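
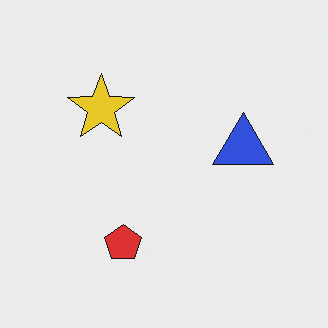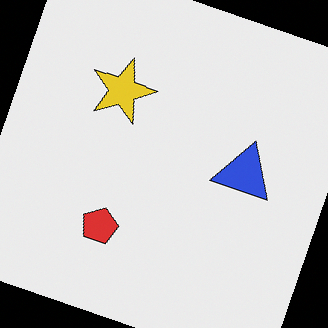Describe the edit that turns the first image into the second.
It was rotated clockwise by a moderate amount.

Every shape is tilted by the same angle and the image corners show triangular fill wedges — a whole-image rotation by a non-right angle.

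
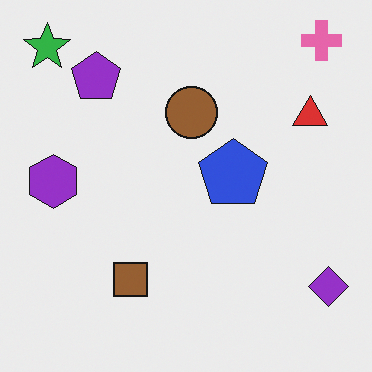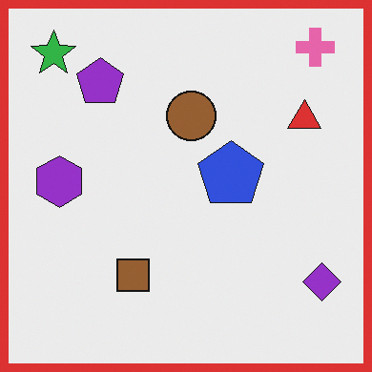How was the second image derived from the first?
The transformation is: framed with a red border.

A solid red frame runs around the edge of the second image, with the content slightly shrunk inside it.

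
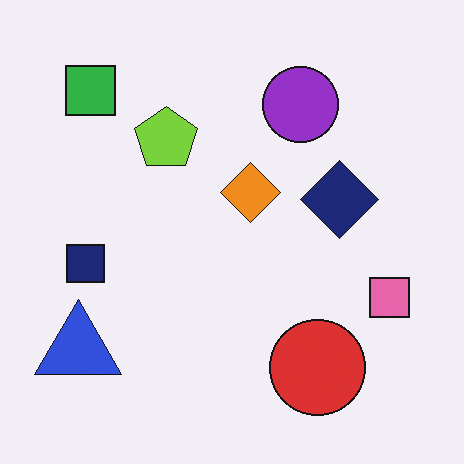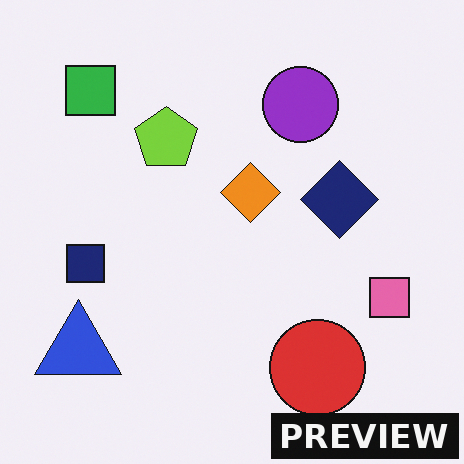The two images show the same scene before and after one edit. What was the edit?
The second image is the first watermarked with the text "PREVIEW" in the lower-right corner.

A dark label reading "PREVIEW" appears in the lower-right corner.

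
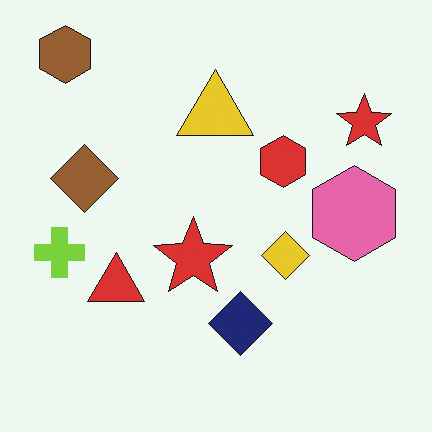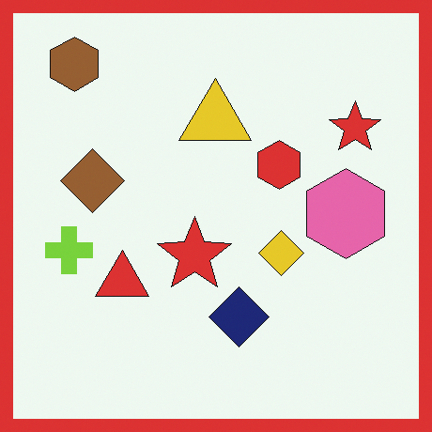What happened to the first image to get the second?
Framed with a red border.

A solid red frame runs around the edge of the second image, with the content slightly shrunk inside it.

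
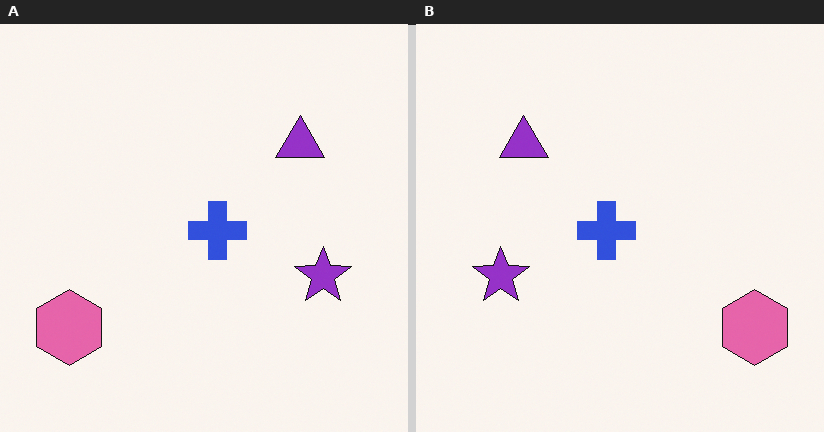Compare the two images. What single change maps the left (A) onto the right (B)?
This is the original image flipped horizontally (left ↔ right).

The pink hexagon is in the bottom-left of the left (A) image and the bottom-right of the right (B) — shapes on opposite sides of the vertical midline have swapped in a mirror flip.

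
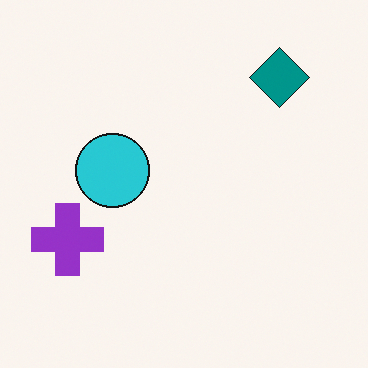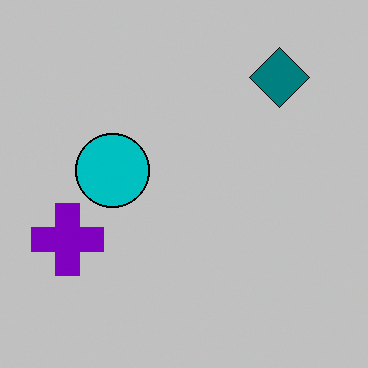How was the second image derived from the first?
The transformation is: heavily posterized to just a handful of flat colors.

Each flat color has snapped to a coarser quantized level — most visibly, the near-white background has dropped to a flat grey.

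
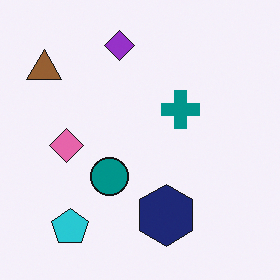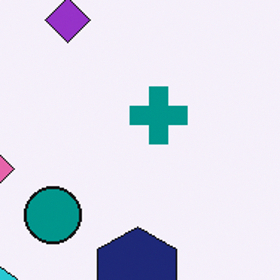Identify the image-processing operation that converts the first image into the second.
The transformation is: cropped to a modestly smaller region and rescaled.

The visible shapes are larger and the field of view is narrower; shapes near the original edges may be partly or wholly outside the frame — a crop-and-rescale.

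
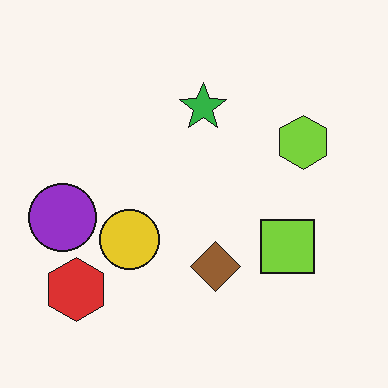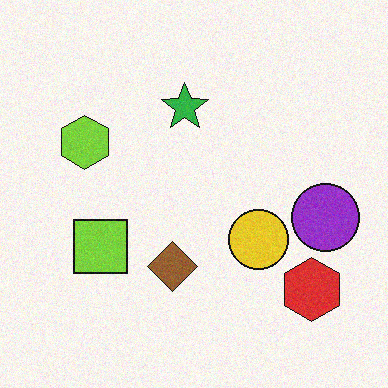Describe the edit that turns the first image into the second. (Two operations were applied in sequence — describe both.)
It was flipped horizontally (left ↔ right), then degraded with subtle gaussian noise.

The purple circle is in the left of the first image and the right of the second — shapes on opposite sides of the vertical midline have swapped in a mirror flip. Random speckle covers the whole image, including the flat background.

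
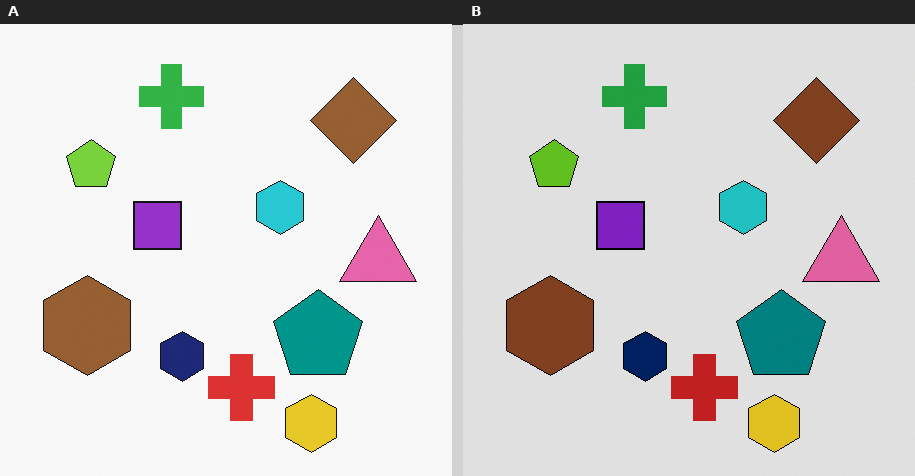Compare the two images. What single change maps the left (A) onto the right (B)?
The transformation is: moderately posterized.

Each flat color has snapped to a coarser quantized level — most visibly, the near-white background has dropped to a flat grey.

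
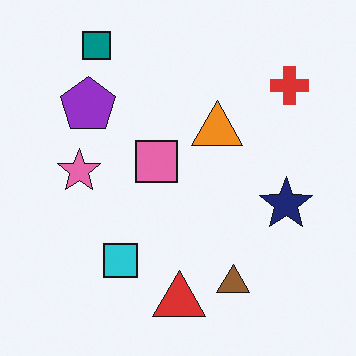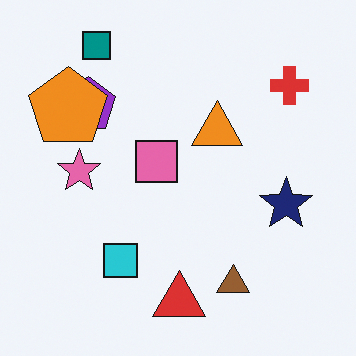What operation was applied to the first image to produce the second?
The second image is the first overlaid with an additional orange pentagon.

An orange pentagon appears in the second image that is absent from the first.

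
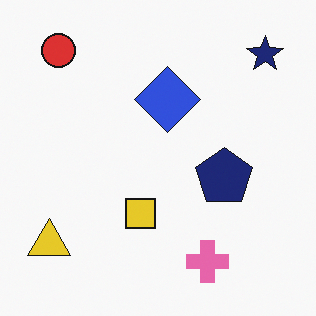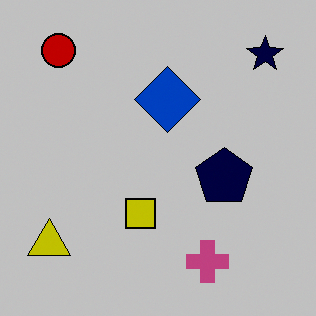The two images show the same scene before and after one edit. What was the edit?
The second image is the first heavily posterized to just a handful of flat colors.

Each flat color has snapped to a coarser quantized level — most visibly, the near-white background has dropped to a flat grey.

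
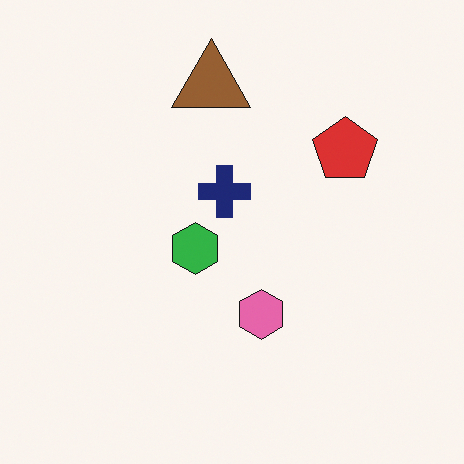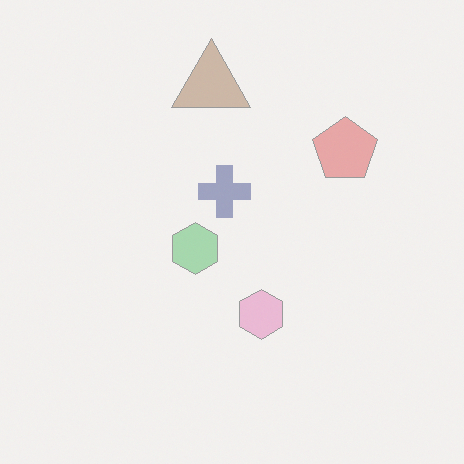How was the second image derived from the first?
It was washed out (contrast reduced).

Tones are pushed toward mid-grey across the whole image — a global contrast change.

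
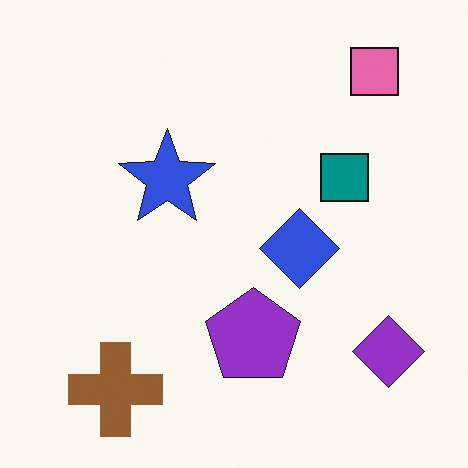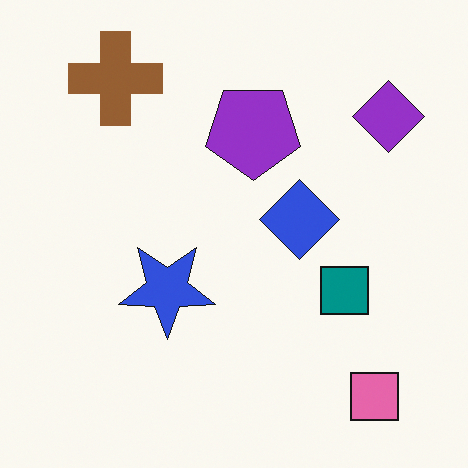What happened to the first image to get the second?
The image was flipped vertically (top ↔ bottom).

The pink square is in the top-right of the first image and the bottom-right of the second — shapes on opposite sides of the horizontal midline have swapped in a mirror flip.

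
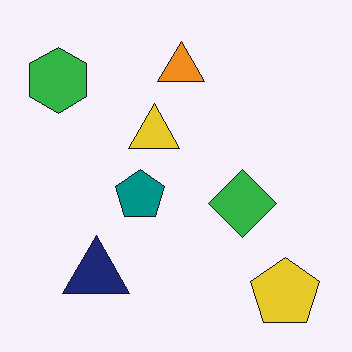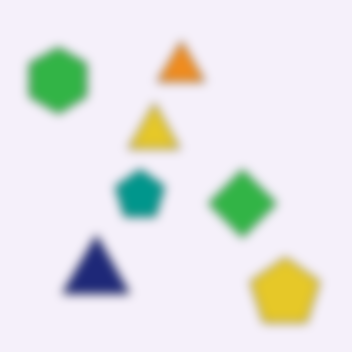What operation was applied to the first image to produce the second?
It was strongly gaussian-blurred.

Shape edges and outlines are uniformly softened across the whole image.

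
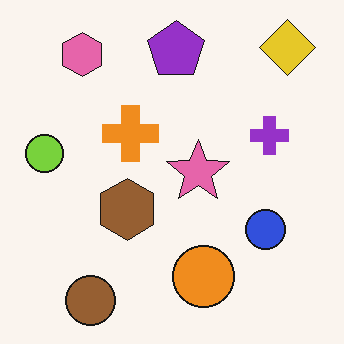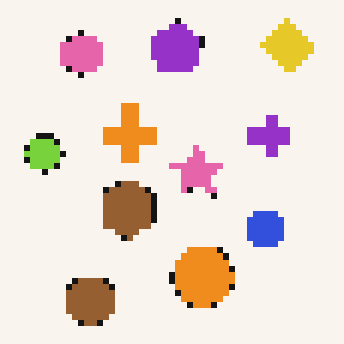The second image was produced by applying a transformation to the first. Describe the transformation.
This is the original image moderately pixelated.

Shapes are reduced to large square blocks; fine edges and outlines are lost — a downscale-then-upscale (mosaic) effect.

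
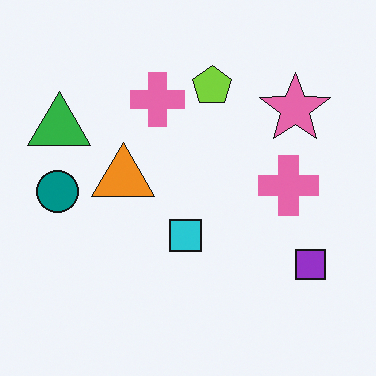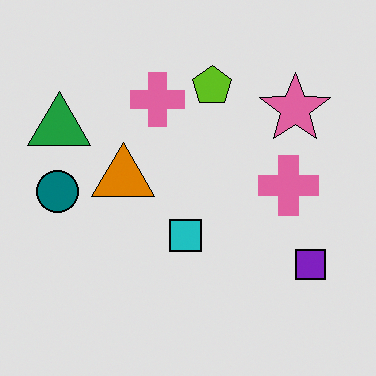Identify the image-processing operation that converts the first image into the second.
The second image is the first posterized to a reduced palette.

Each flat color has snapped to a coarser quantized level — most visibly, the near-white background has dropped to a flat grey.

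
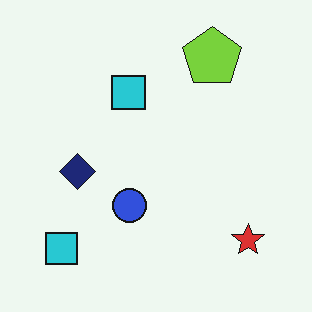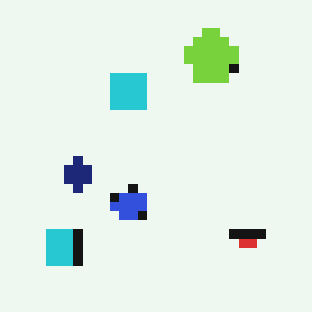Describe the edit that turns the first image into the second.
The second image is the first heavily pixelated into large blocks.

Shapes are reduced to large square blocks; fine edges and outlines are lost — a downscale-then-upscale (mosaic) effect.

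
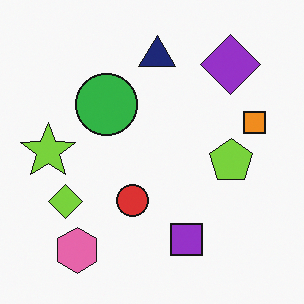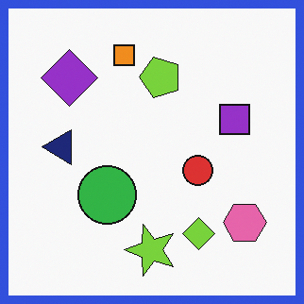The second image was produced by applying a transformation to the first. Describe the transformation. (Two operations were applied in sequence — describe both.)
This is the original image rotated 90° counter-clockwise, then framed with a blue border.

The pink hexagon sits in the bottom-left of the first image and the bottom-right of the second — consistent with a whole-image 90° counter-clockwise rotation. A solid blue frame runs around the edge of the second image, with the content slightly shrunk inside it.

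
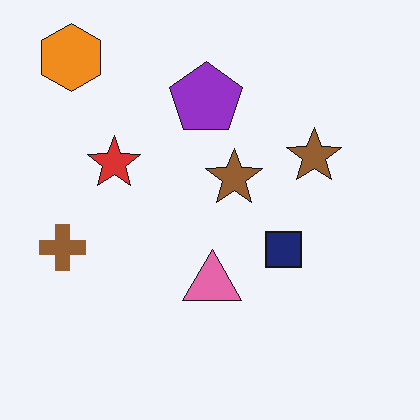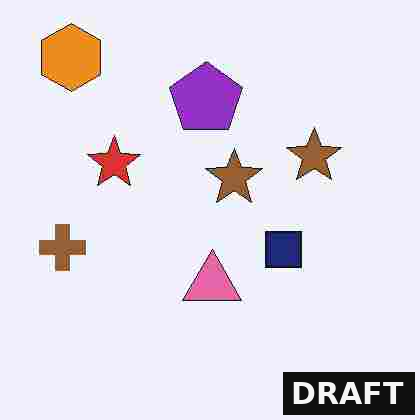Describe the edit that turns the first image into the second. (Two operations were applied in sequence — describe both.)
The transformation is: degraded with heavy JPEG compression, then watermarked with the text "DRAFT" in the lower-right corner.

Blocky 8×8 compression artifacts appear around shape edges and the flat background shows ringing — characteristic JPEG degradation. A dark label reading "DRAFT" appears in the lower-right corner.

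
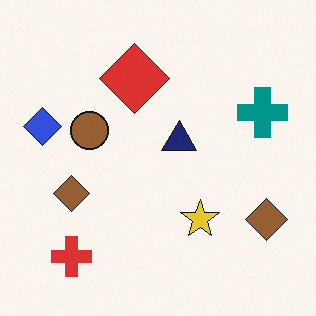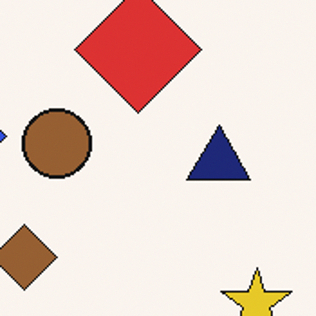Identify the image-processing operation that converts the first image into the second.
This is the original image cropped tightly and scaled back up.

The visible shapes are larger and the field of view is narrower; shapes near the original edges may be partly or wholly outside the frame — a crop-and-rescale.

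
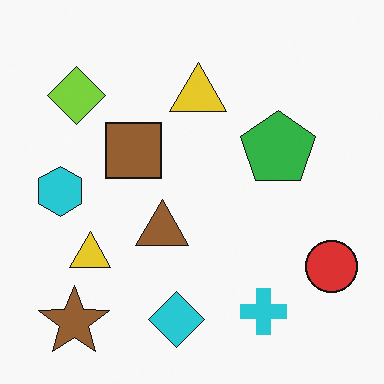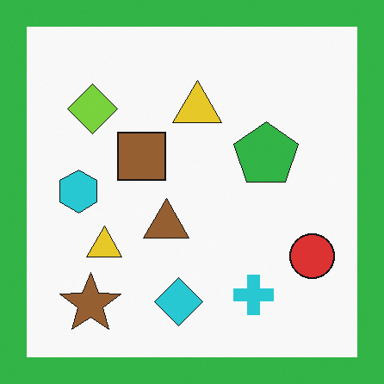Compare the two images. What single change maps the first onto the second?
The second image is the first framed with a green border.

A solid green frame runs around the edge of the second image, with the content slightly shrunk inside it.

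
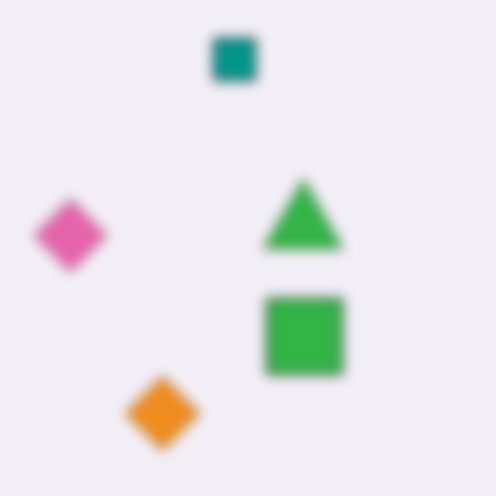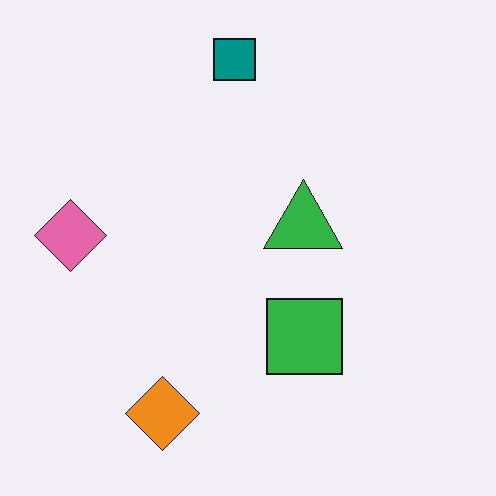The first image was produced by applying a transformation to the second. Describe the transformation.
The image was heavily blurred.

Shape edges and outlines are uniformly softened across the whole image.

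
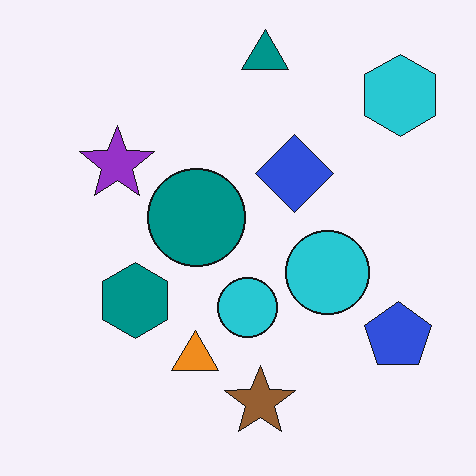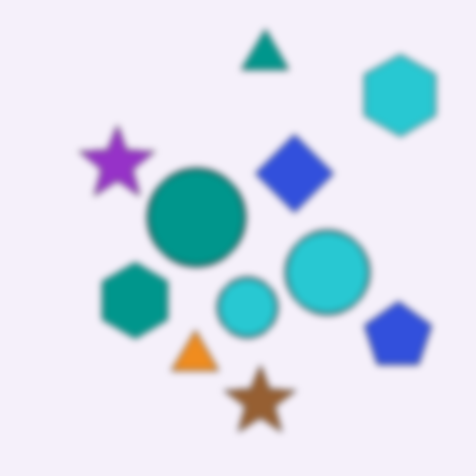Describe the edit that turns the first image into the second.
Moderately blurred.

Shape edges and outlines are uniformly softened across the whole image.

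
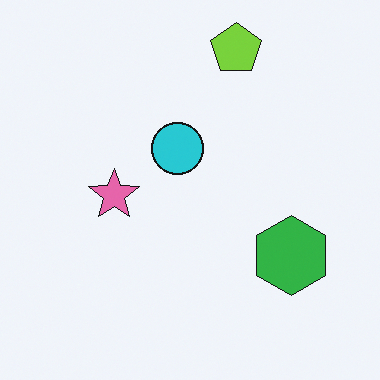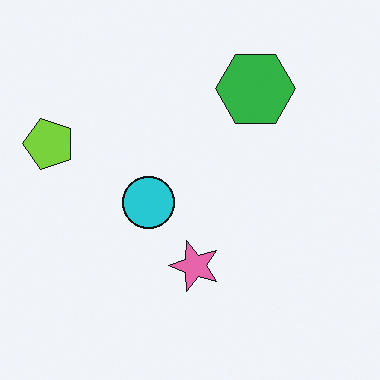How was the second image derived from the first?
The transformation is: rotated 90° counter-clockwise.

The lime pentagon sits in the top of the first image and the left of the second — consistent with a whole-image 90° counter-clockwise rotation.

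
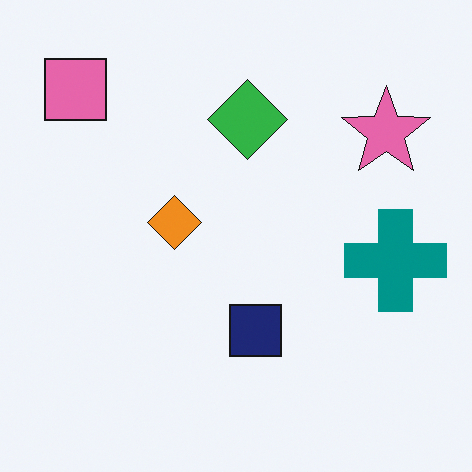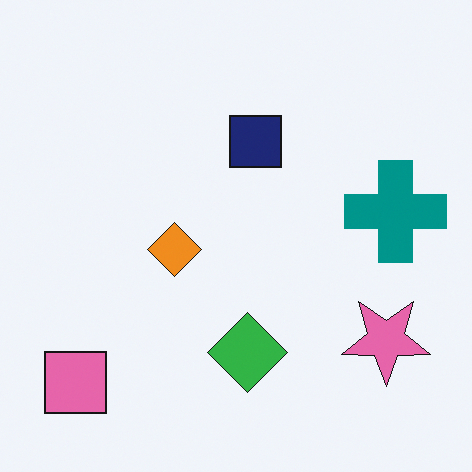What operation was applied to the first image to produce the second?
This is the original image flipped vertically (top ↔ bottom).

The pink square is in the top-left of the first image and the bottom-left of the second — shapes on opposite sides of the horizontal midline have swapped in a mirror flip.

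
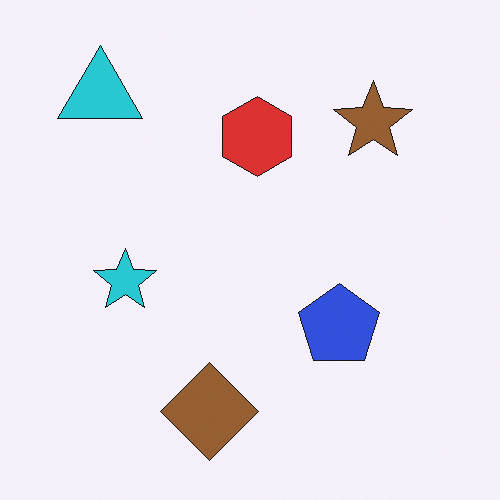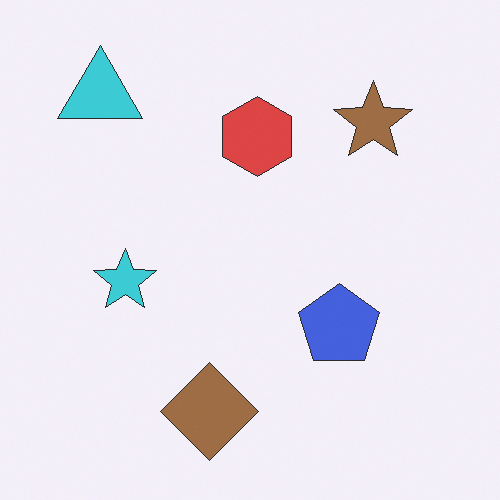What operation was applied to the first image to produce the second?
It was given slightly reduced contrast.

Tones are pushed toward mid-grey across the whole image — a global contrast change.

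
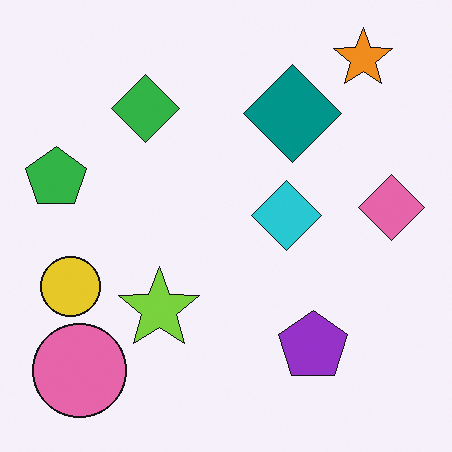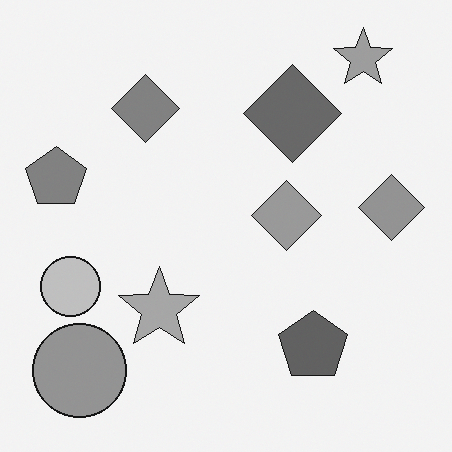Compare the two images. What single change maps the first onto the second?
This is the original image converted to grayscale.

All color is removed — every shape is now a shade of grey.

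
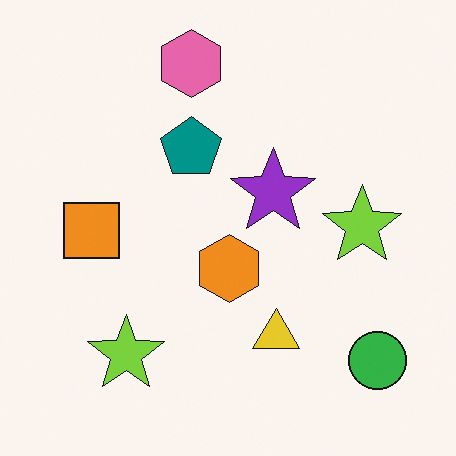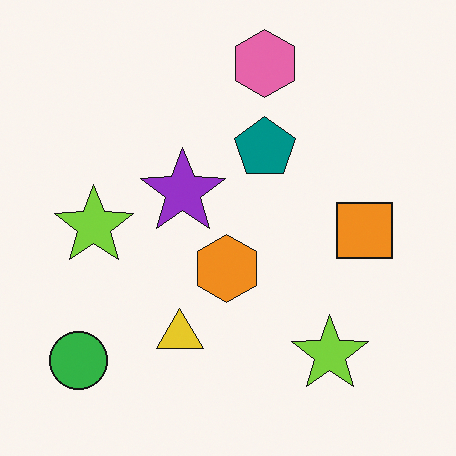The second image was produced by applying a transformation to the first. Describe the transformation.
Flipped horizontally (left ↔ right).

The green circle is in the bottom-right of the first image and the bottom-left of the second — shapes on opposite sides of the vertical midline have swapped in a mirror flip.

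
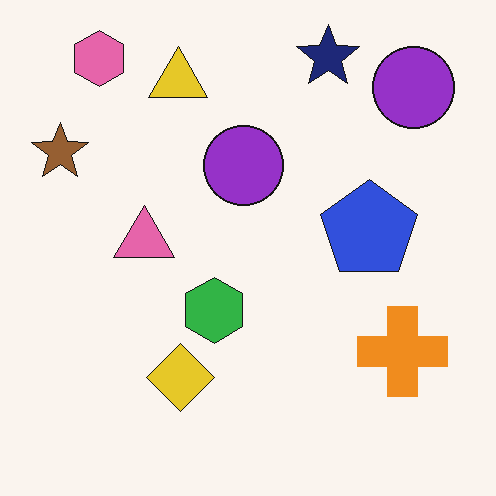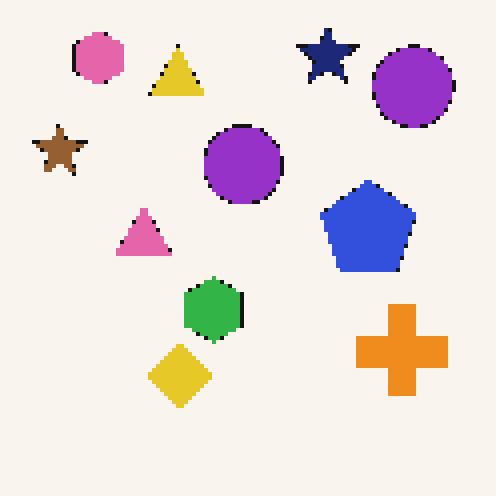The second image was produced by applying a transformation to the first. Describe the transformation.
Lightly pixelated (a mild mosaic effect).

Shapes are reduced to large square blocks; fine edges and outlines are lost — a downscale-then-upscale (mosaic) effect.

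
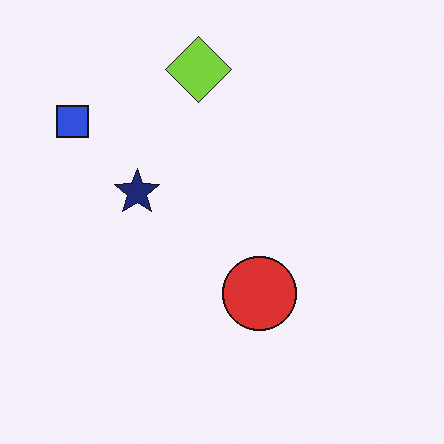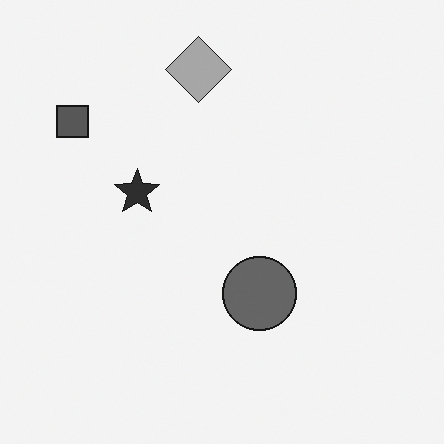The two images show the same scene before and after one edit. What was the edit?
This is the original image converted to grayscale.

All color is removed — every shape is now a shade of grey.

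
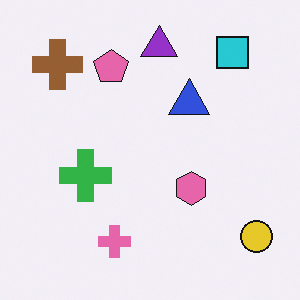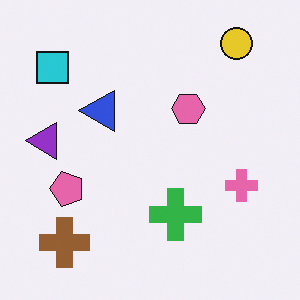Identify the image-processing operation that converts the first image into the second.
The transformation is: rotated 90° counter-clockwise.

The yellow circle sits in the bottom-right of the first image and the top-right of the second — consistent with a whole-image 90° counter-clockwise rotation.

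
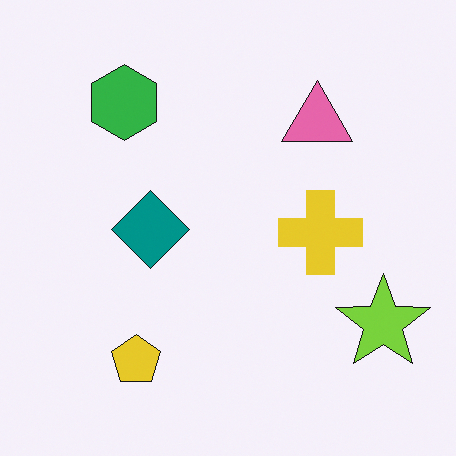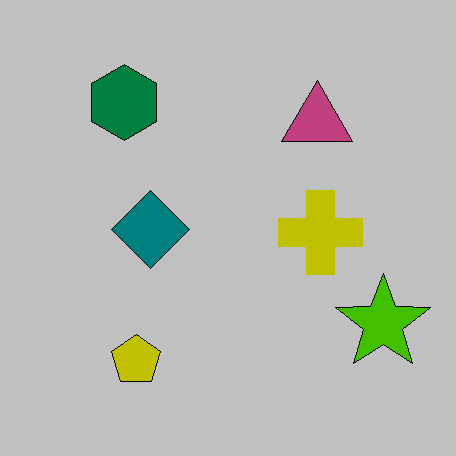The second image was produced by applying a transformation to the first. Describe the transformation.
It was heavily posterized to just a handful of flat colors.

Each flat color has snapped to a coarser quantized level — most visibly, the near-white background has dropped to a flat grey.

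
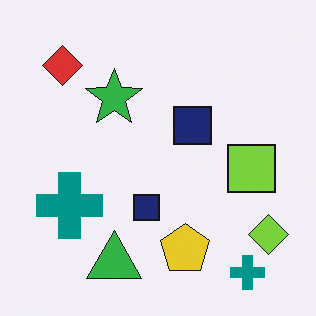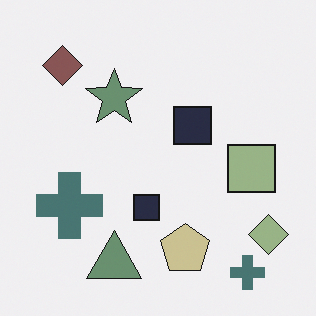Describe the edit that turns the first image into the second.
The transformation is: made much more muted (saturation change).

All colors are more muted and greyish — a global saturation change.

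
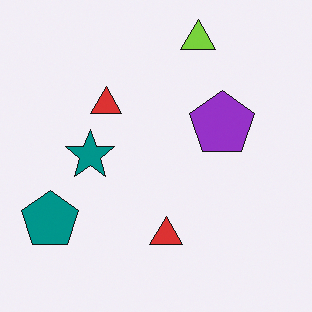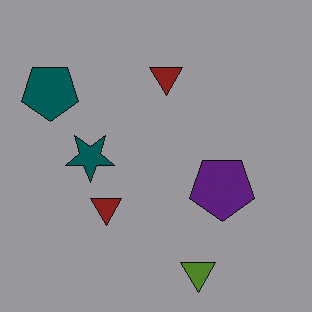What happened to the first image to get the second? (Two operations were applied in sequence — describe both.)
The image was noticeably darkened, then flipped vertically (top ↔ bottom).

Every pixel — background and shapes alike — is uniformly darkened. The lime triangle is in the top of the first image and the bottom of the second — shapes on opposite sides of the horizontal midline have swapped in a mirror flip.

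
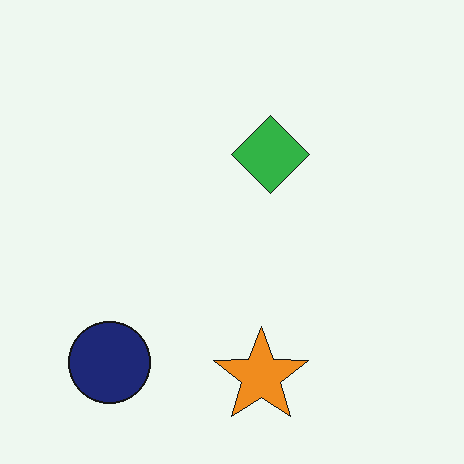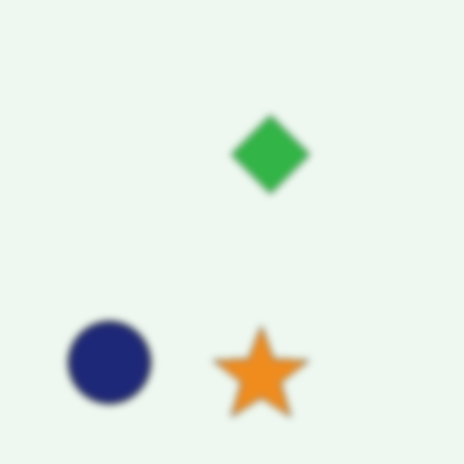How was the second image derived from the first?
The second image is the first noticeably gaussian-blurred.

Shape edges and outlines are uniformly softened across the whole image.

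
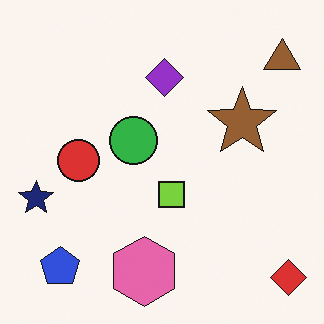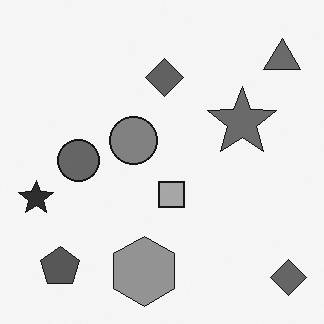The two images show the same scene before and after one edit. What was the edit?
This is the original image converted to grayscale.

All color is removed — every shape is now a shade of grey.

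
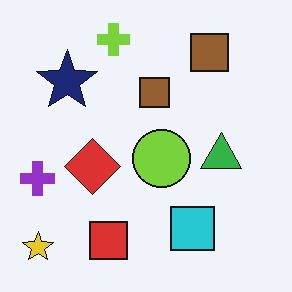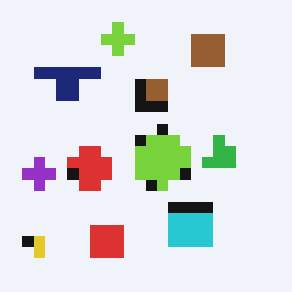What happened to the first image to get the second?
The transformation is: coarsely pixelated.

Shapes are reduced to large square blocks; fine edges and outlines are lost — a downscale-then-upscale (mosaic) effect.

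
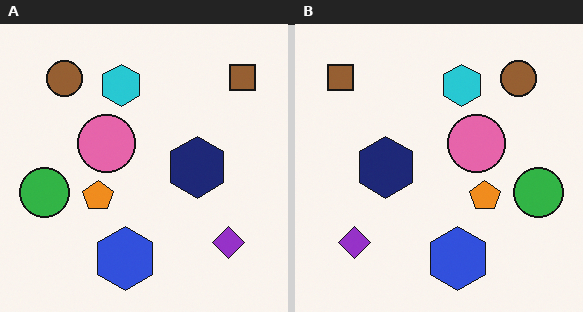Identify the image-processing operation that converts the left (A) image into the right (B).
Flipped horizontally (left ↔ right).

The green circle is in the left of the left (A) image and the right of the right (B) — shapes on opposite sides of the vertical midline have swapped in a mirror flip.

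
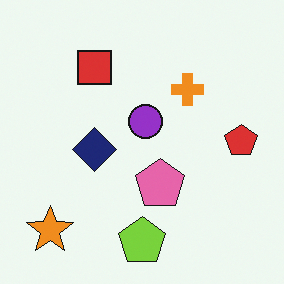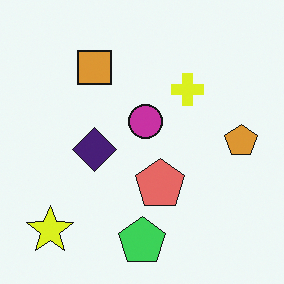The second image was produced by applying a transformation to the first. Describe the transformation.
Hue-shifted by a small amount.

Every shape's color has rotated by the same amount around the hue wheel — a uniform hue shift.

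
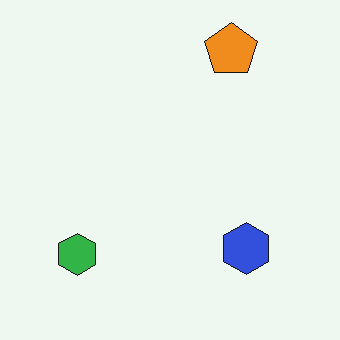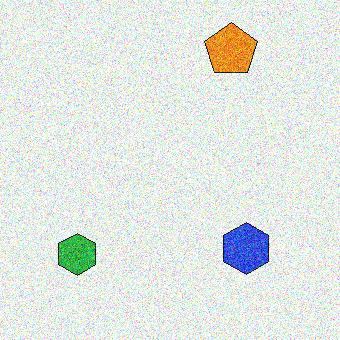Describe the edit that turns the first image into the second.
The transformation is: degraded with a thick layer of grain.

Random speckle covers the whole image, including the flat background.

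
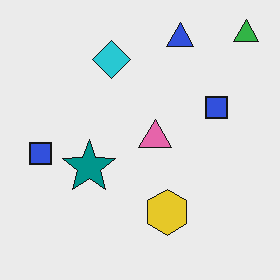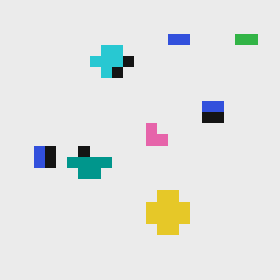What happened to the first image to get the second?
This is the original image coarsely pixelated.

Shapes are reduced to large square blocks; fine edges and outlines are lost — a downscale-then-upscale (mosaic) effect.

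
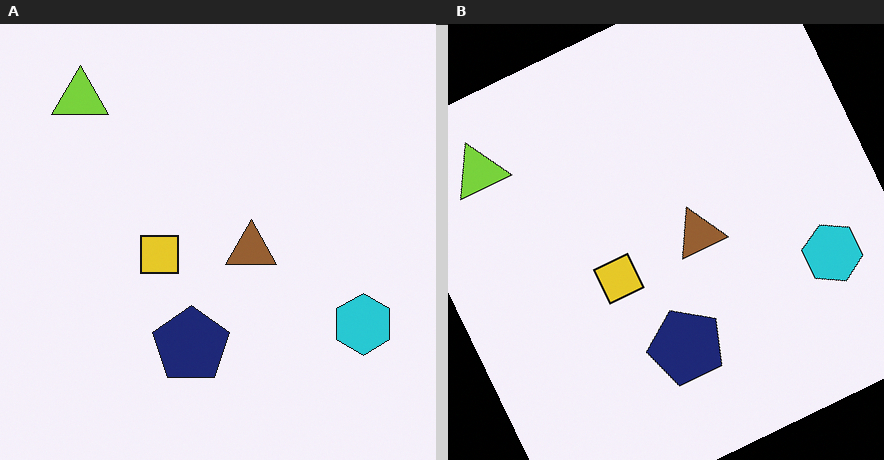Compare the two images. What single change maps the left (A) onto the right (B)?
This is the original image rotated counter-clockwise by a moderate amount.

Every shape is tilted by the same angle and the image corners show triangular fill wedges — a whole-image rotation by a non-right angle.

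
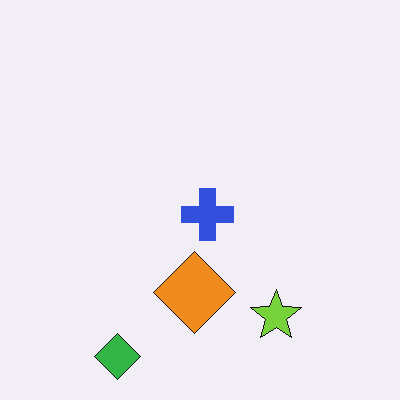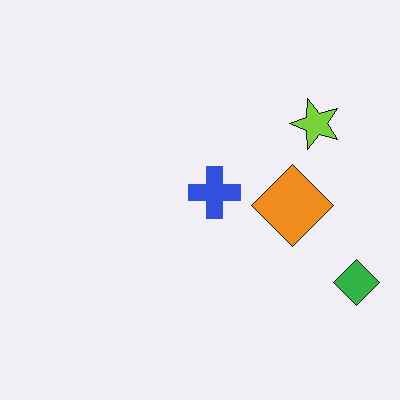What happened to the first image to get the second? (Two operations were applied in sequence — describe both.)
This is the original image rotated 90° counter-clockwise, then JPEG-compressed with visible artifacts.

The green diamond sits in the bottom-left of the first image and the bottom-right of the second — consistent with a whole-image 90° counter-clockwise rotation. Blocky 8×8 compression artifacts appear around shape edges and the flat background shows ringing — characteristic JPEG degradation.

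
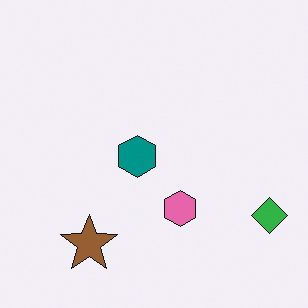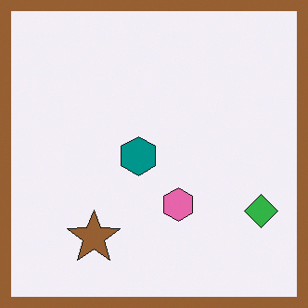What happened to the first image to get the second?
The second image is the first framed with a brown border.

A solid brown frame runs around the edge of the second image, with the content slightly shrunk inside it.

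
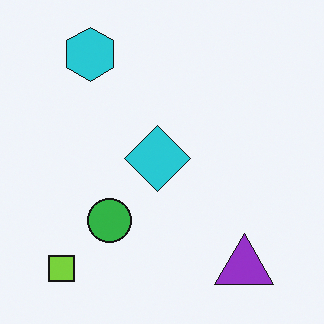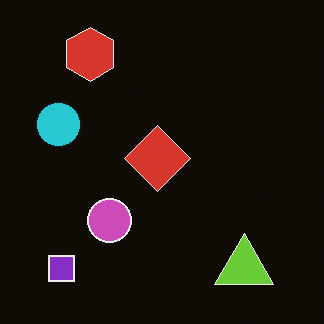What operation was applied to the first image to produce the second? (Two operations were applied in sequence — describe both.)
The image was color-inverted (negative), then overlaid with an additional cyan circle.

The light background has become dark and every shape's color is its complement — a photographic negative. A cyan circle appears in the second image that is absent from the first.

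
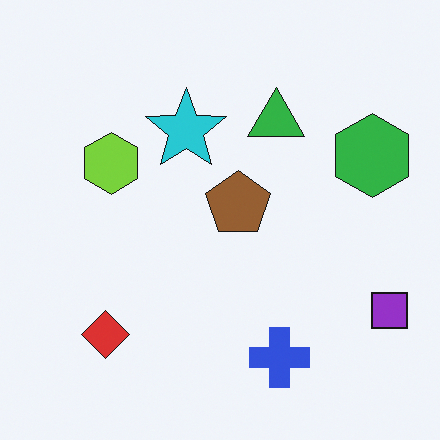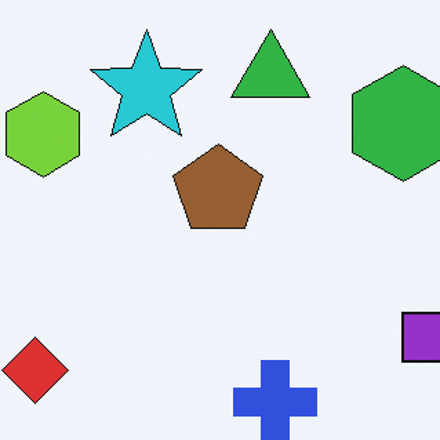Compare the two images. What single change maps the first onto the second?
This is the original image cropped slightly and scaled back up.

The visible shapes are larger and the field of view is narrower; shapes near the original edges may be partly or wholly outside the frame — a crop-and-rescale.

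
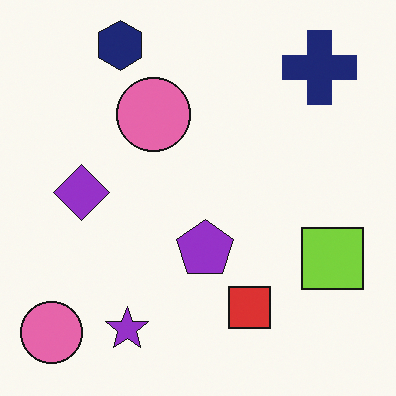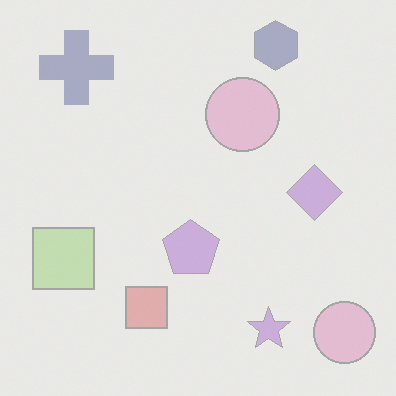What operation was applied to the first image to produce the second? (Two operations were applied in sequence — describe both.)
The image was given much lower contrast, then flipped horizontally (left ↔ right).

Tones are pushed toward mid-grey across the whole image — a global contrast change. The lime square is in the right of the first image and the left of the second — shapes on opposite sides of the vertical midline have swapped in a mirror flip.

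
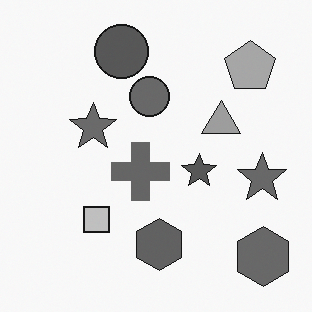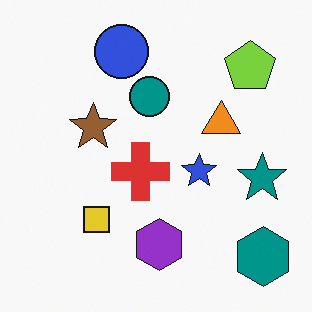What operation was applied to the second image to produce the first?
The image was converted to grayscale.

All color is removed — every shape is now a shade of grey.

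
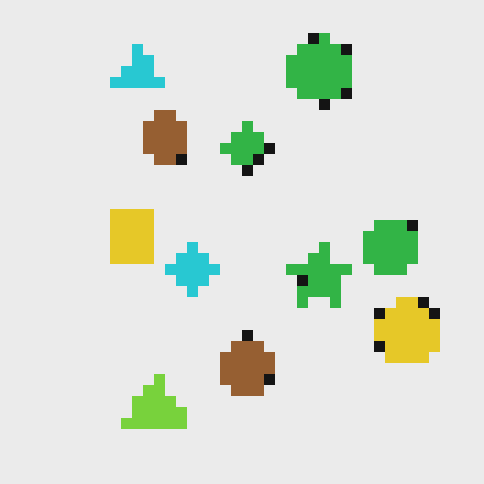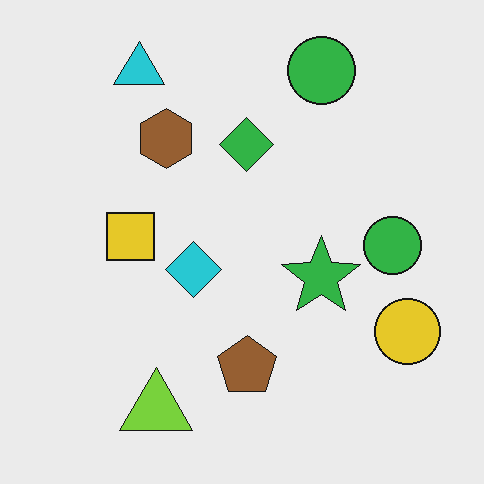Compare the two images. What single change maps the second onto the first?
This is the original image heavily pixelated into large blocks.

Shapes are reduced to large square blocks; fine edges and outlines are lost — a downscale-then-upscale (mosaic) effect.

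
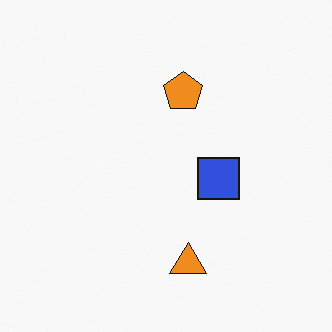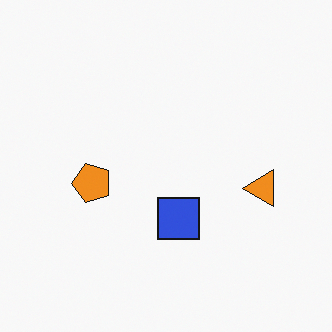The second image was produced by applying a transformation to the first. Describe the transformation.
The image was transposed (reflected across the top-left ↔ bottom-right diagonal).

Shapes have swapped their row and column positions — what was in the top-right is now in the bottom-left — a diagonal reflection.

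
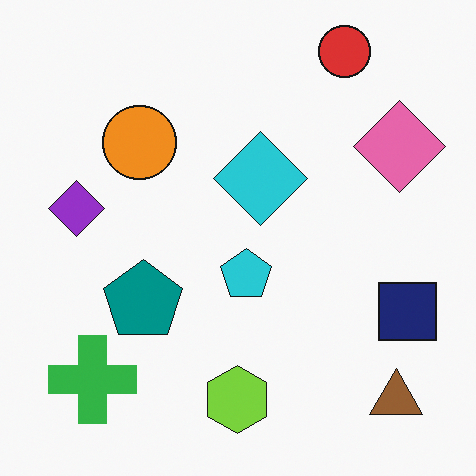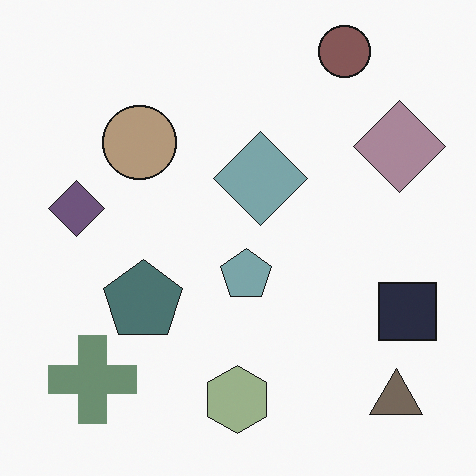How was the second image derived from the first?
The second image is the first made much more muted (saturation change).

All colors are more muted and greyish — a global saturation change.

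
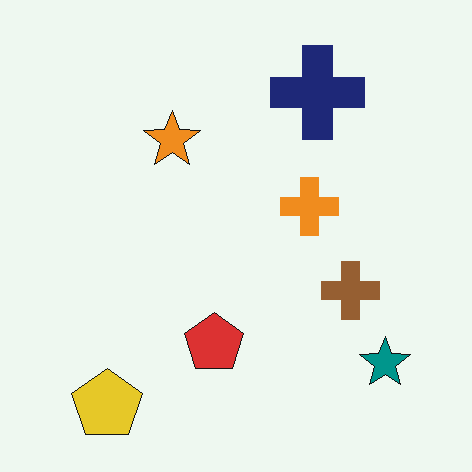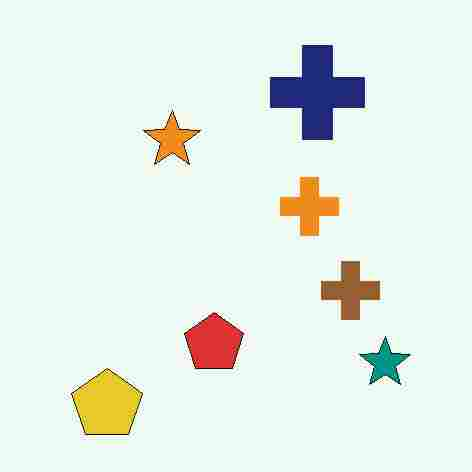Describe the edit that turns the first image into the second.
The transformation is: degraded with heavy JPEG compression.

Blocky 8×8 compression artifacts appear around shape edges and the flat background shows ringing — characteristic JPEG degradation.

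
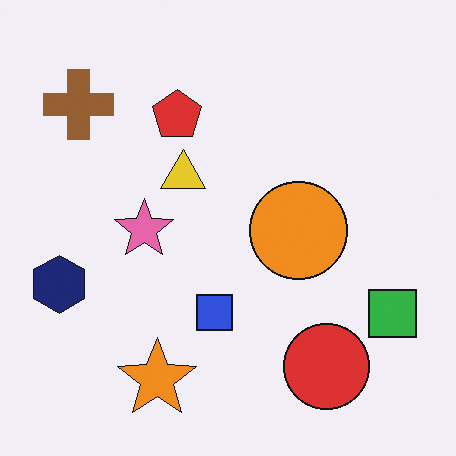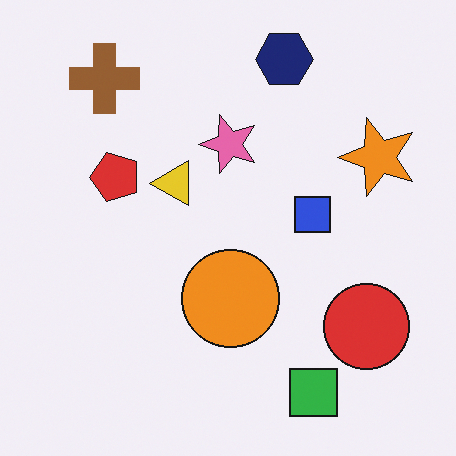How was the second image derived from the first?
The second image is the first transposed (reflected across the top-left ↔ bottom-right diagonal).

Shapes have swapped their row and column positions — what was in the top-right is now in the bottom-left — a diagonal reflection.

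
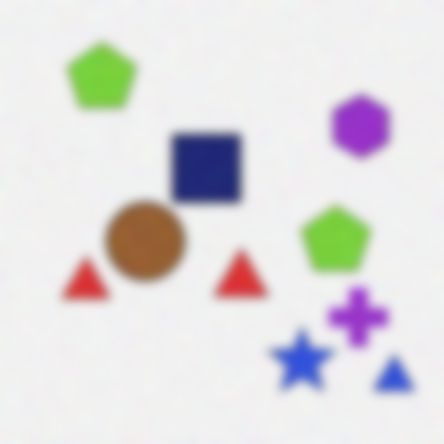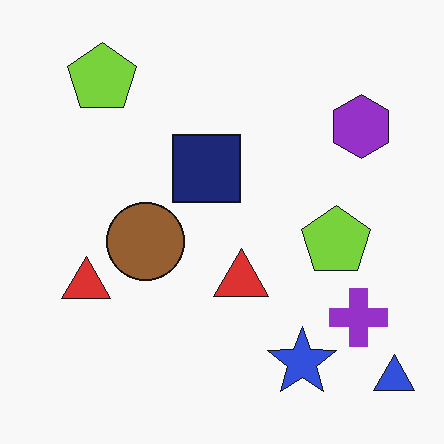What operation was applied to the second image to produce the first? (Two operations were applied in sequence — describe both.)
Degraded with moderate additive noise, then heavily blurred.

Random speckle covers the whole image, including the flat background. Shape edges and outlines are uniformly softened across the whole image.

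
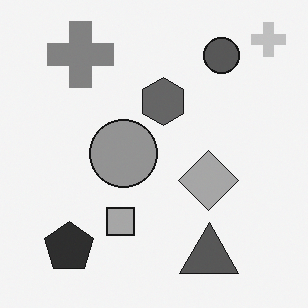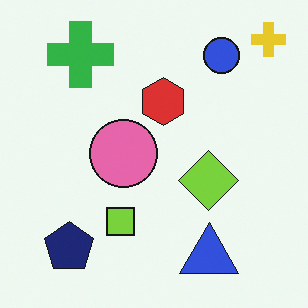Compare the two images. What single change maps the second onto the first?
The first image is the second converted to grayscale.

All color is removed — every shape is now a shade of grey.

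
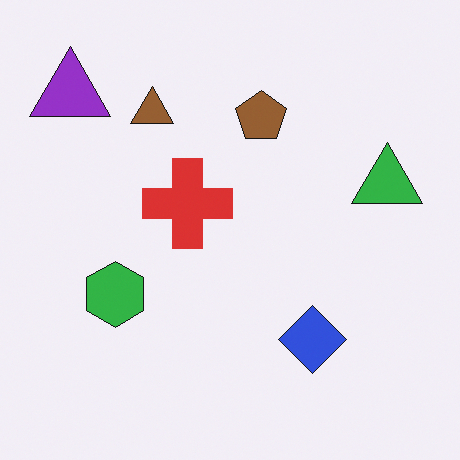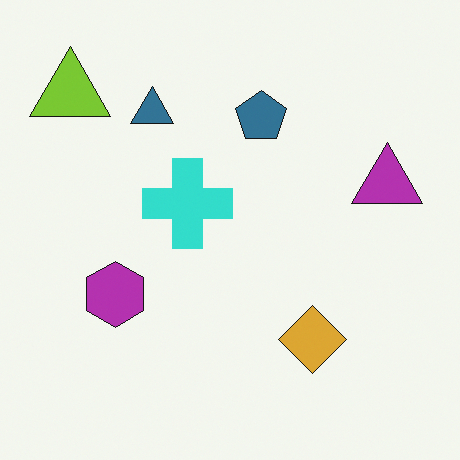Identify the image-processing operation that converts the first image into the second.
Hue-shifted through roughly half the color wheel.

Every shape's color has rotated by the same amount around the hue wheel — a uniform hue shift.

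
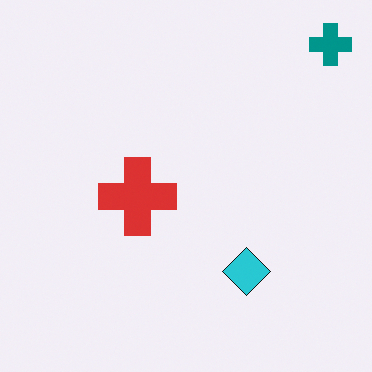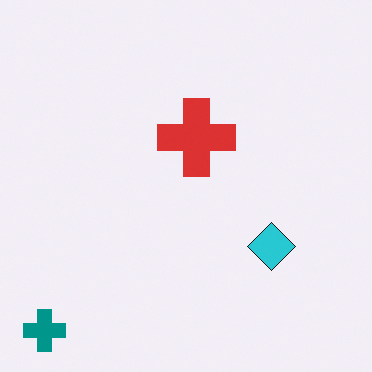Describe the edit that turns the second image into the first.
This is the original image transposed (reflected across the top-left ↔ bottom-right diagonal).

Shapes have swapped their row and column positions — what was in the top-right is now in the bottom-left — a diagonal reflection.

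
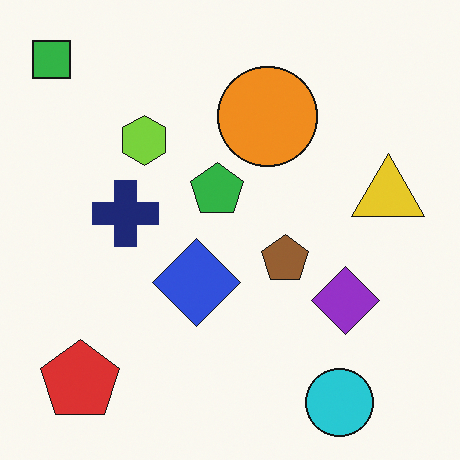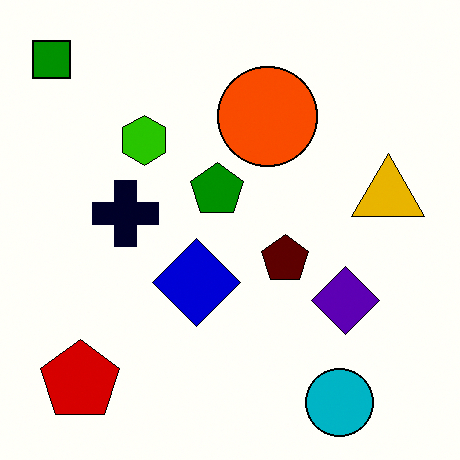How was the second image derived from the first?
Given much higher contrast.

Tones are pushed away from mid-grey across the whole image — a global contrast change.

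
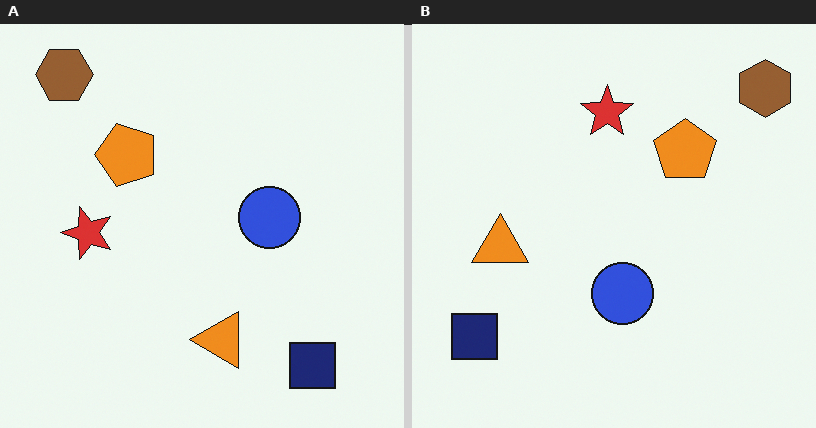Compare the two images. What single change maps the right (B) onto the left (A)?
Rotated 90° counter-clockwise.

The brown hexagon sits in the top-right of the right (B) image and the top-left of the left (A) — consistent with a whole-image 90° counter-clockwise rotation.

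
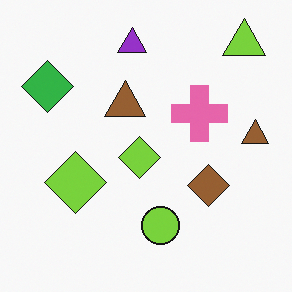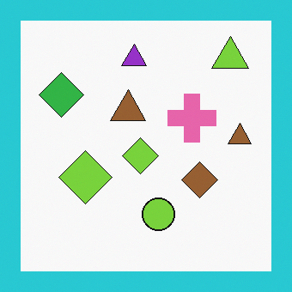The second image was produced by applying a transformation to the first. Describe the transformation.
The transformation is: framed with a cyan border.

A solid cyan frame runs around the edge of the second image, with the content slightly shrunk inside it.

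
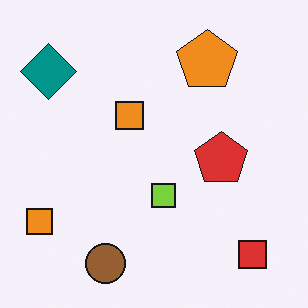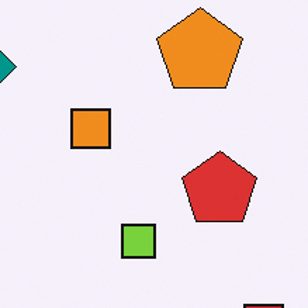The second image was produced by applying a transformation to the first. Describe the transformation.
This is the original image cropped slightly and scaled back up.

The visible shapes are larger and the field of view is narrower; shapes near the original edges may be partly or wholly outside the frame — a crop-and-rescale.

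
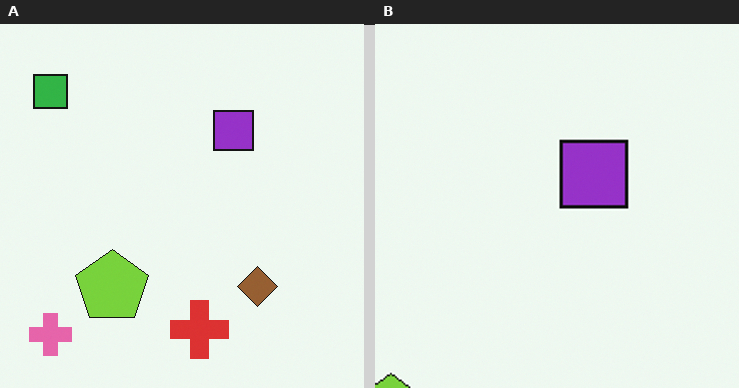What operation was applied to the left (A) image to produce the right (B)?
The image was cropped to a noticeably smaller region and rescaled.

The visible shapes are larger and the field of view is narrower; shapes near the original edges may be partly or wholly outside the frame — a crop-and-rescale.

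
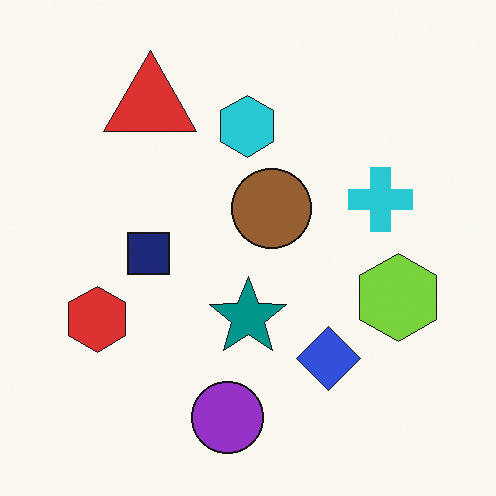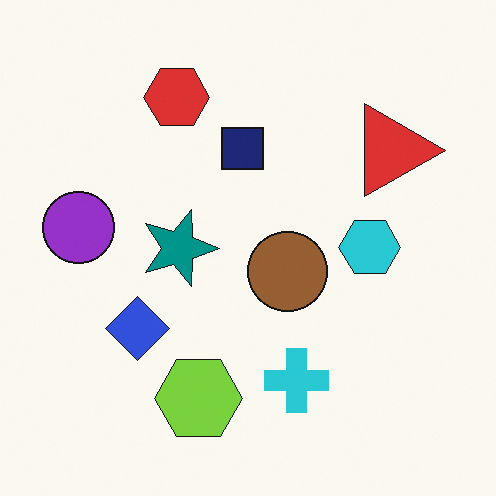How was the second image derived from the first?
The image was rotated 90° clockwise.

The red triangle sits in the top-left of the first image and the top-right of the second — consistent with a whole-image 90° clockwise rotation.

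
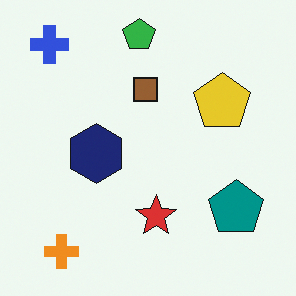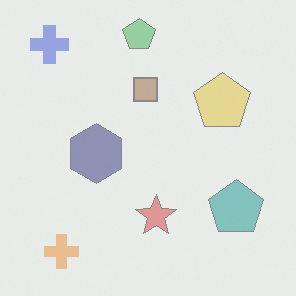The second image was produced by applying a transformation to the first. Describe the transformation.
The transformation is: given much lower contrast.

Tones are pushed toward mid-grey across the whole image — a global contrast change.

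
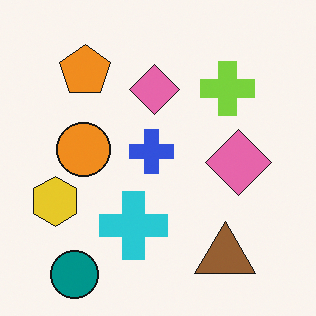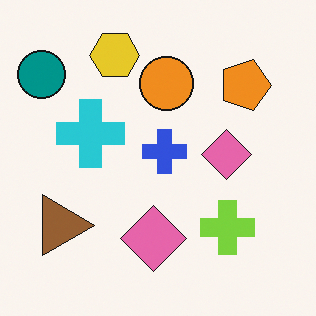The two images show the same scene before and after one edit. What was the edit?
The image was rotated 90° clockwise.

The teal circle sits in the bottom-left of the first image and the top-left of the second — consistent with a whole-image 90° clockwise rotation.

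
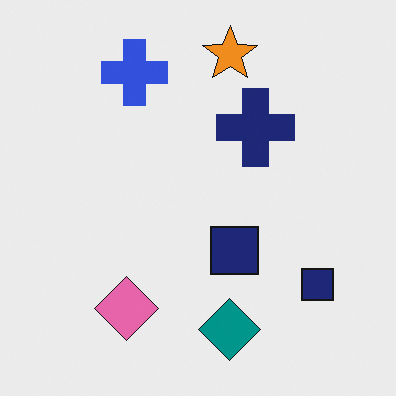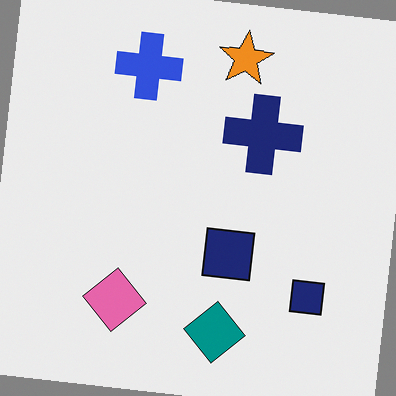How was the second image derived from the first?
It was rotated clockwise by a slight angle.

Every shape is tilted by the same angle and the image corners show triangular fill wedges — a whole-image rotation by a non-right angle.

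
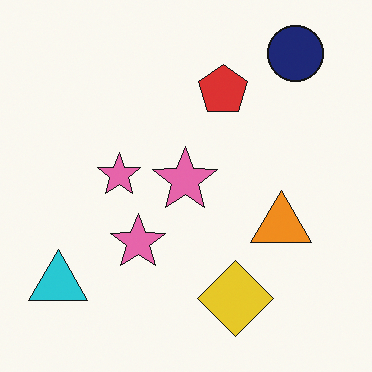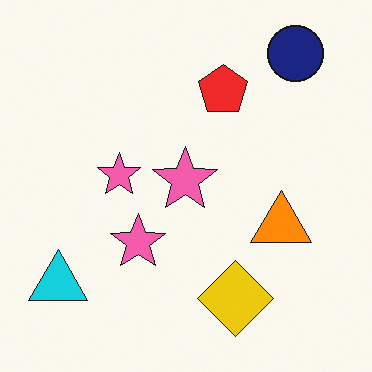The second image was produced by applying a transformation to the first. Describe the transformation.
Slightly oversaturated.

All colors are more vivid — a global saturation change.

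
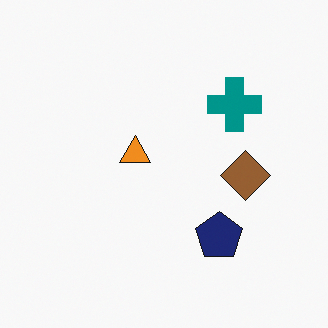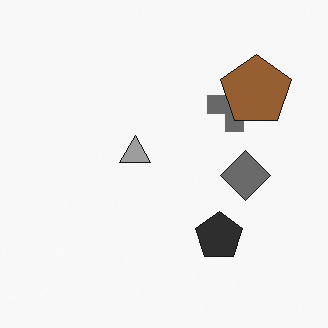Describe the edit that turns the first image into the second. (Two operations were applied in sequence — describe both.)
This is the original image converted to grayscale, then overlaid with an additional brown pentagon.

All color is removed — every shape is now a shade of grey. A brown pentagon appears in the second image that is absent from the first.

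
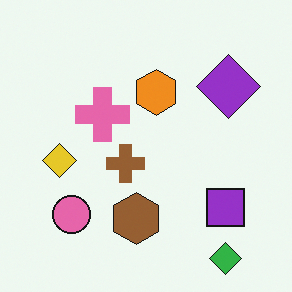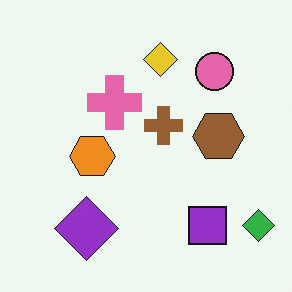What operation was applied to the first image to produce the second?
The image was transposed (reflected across the top-left ↔ bottom-right diagonal).

Shapes have swapped their row and column positions — what was in the top-right is now in the bottom-left — a diagonal reflection.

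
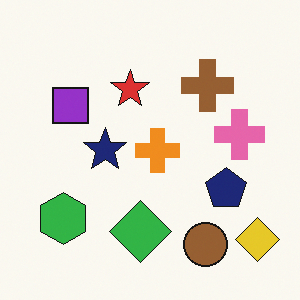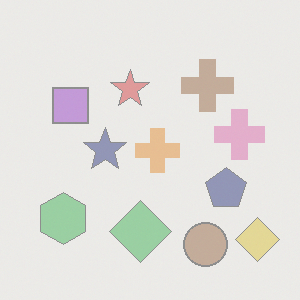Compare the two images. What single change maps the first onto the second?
The second image is the first given much lower contrast.

Tones are pushed toward mid-grey across the whole image — a global contrast change.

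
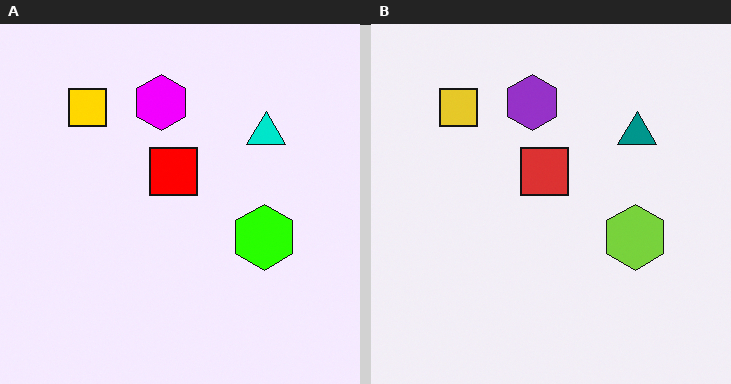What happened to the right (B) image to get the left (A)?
This is the original image heavily oversaturated.

All colors are more vivid — a global saturation change.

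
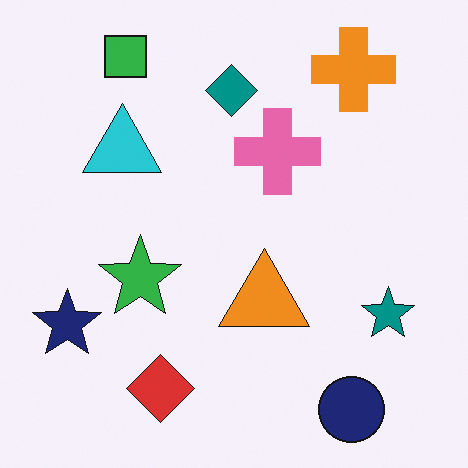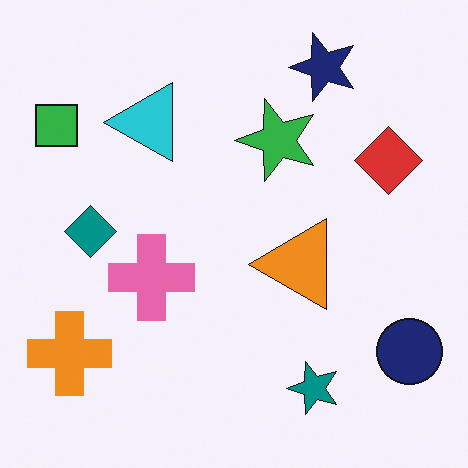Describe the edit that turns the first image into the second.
Transposed (reflected across the top-left ↔ bottom-right diagonal).

Shapes have swapped their row and column positions — what was in the top-right is now in the bottom-left — a diagonal reflection.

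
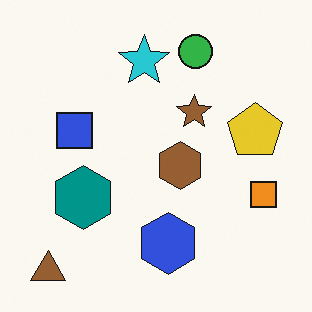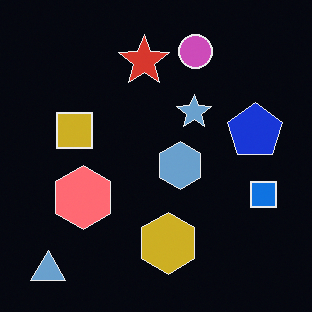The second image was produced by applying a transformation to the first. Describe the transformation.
The transformation is: color-inverted (negative).

The light background has become dark and every shape's color is its complement — a photographic negative.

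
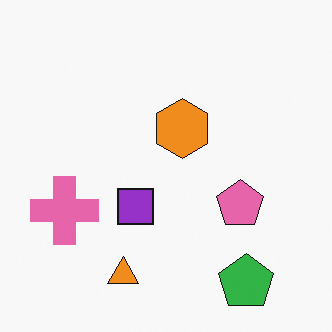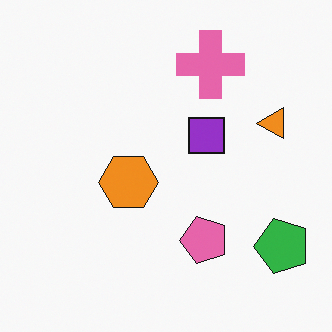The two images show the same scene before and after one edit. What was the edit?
The second image is the first transposed (reflected across the top-left ↔ bottom-right diagonal).

Shapes have swapped their row and column positions — what was in the top-right is now in the bottom-left — a diagonal reflection.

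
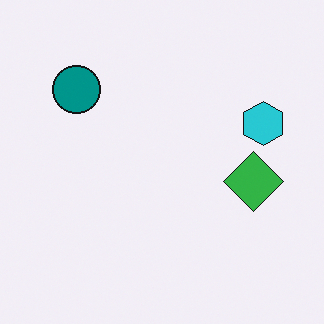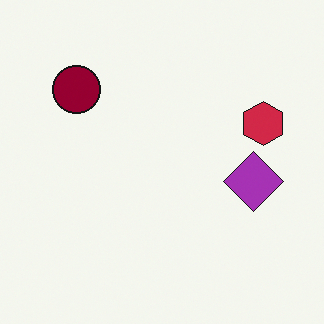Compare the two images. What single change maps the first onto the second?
The second image is the first hue-shifted through roughly half the color wheel.

Every shape's color has rotated by the same amount around the hue wheel — a uniform hue shift.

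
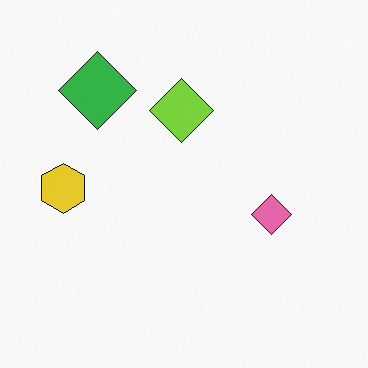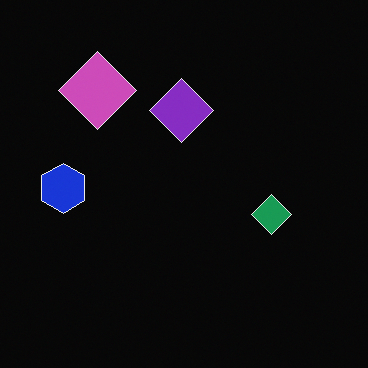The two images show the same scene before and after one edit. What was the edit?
Color-inverted (negative).

The light background has become dark and every shape's color is its complement — a photographic negative.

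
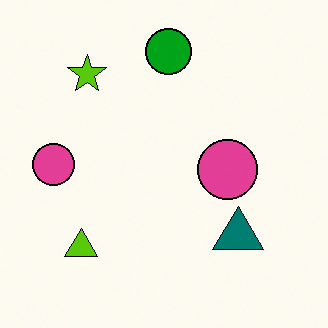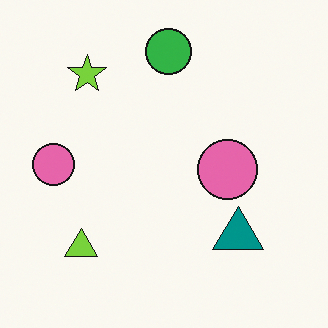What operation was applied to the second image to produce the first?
The transformation is: given slightly increased contrast.

Tones are pushed away from mid-grey across the whole image — a global contrast change.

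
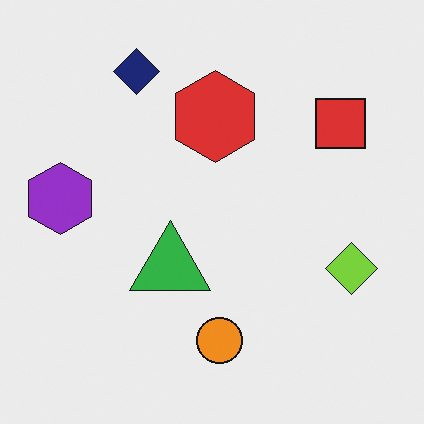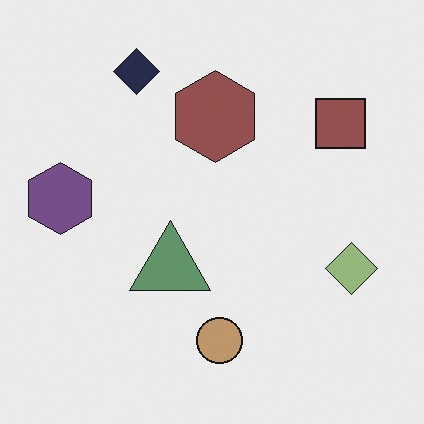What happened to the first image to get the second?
The second image is the first made much more muted (saturation change).

All colors are more muted and greyish — a global saturation change.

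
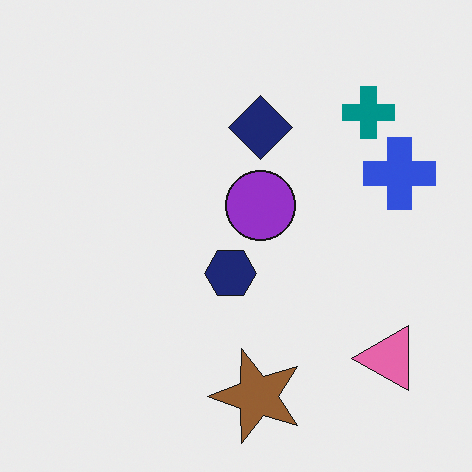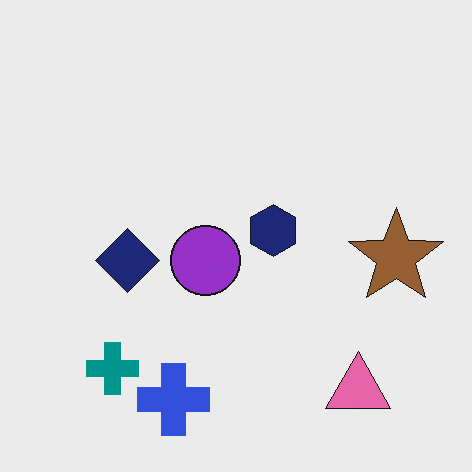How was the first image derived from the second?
The image was transposed (reflected across the top-left ↔ bottom-right diagonal).

Shapes have swapped their row and column positions — what was in the top-right is now in the bottom-left — a diagonal reflection.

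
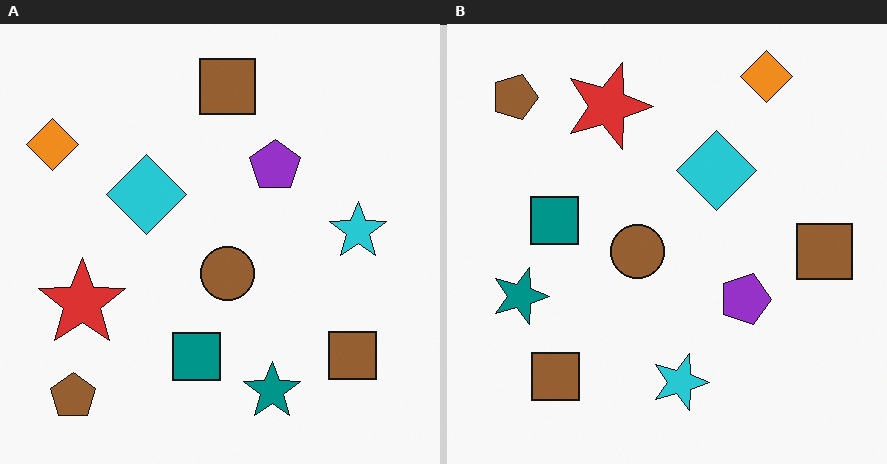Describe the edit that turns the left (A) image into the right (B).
The right (B) image is the left (A) rotated 90° clockwise.

The brown pentagon sits in the bottom-left of the left (A) image and the top-left of the right (B) — consistent with a whole-image 90° clockwise rotation.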